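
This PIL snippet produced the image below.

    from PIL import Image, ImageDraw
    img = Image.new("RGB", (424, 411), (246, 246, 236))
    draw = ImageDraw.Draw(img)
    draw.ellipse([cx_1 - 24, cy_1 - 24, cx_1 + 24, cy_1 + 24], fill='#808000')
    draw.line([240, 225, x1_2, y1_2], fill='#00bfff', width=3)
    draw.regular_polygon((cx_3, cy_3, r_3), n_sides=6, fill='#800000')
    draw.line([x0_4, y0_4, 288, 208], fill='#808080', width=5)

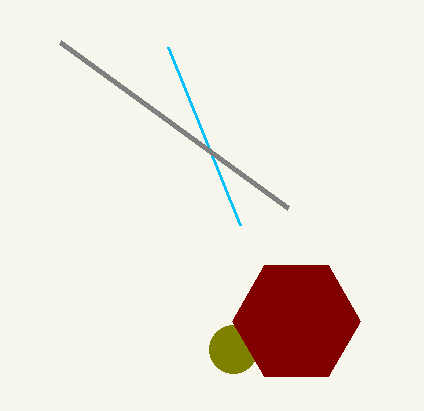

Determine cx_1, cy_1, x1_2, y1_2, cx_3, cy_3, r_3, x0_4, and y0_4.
cx_1 = 233
cy_1 = 349
x1_2 = 168
y1_2 = 47
cx_3 = 296
cy_3 = 321
r_3 = 64
x0_4 = 60
y0_4 = 42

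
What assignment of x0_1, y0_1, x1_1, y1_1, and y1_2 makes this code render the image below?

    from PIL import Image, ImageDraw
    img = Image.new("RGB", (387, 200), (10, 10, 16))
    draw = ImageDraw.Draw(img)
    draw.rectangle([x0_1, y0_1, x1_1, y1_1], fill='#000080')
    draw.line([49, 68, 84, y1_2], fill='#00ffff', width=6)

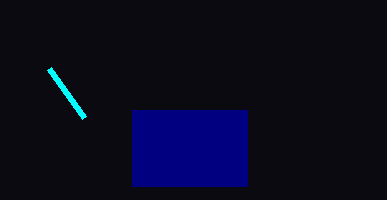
x0_1 = 132; y0_1 = 110; x1_1 = 247; y1_1 = 186; y1_2 = 117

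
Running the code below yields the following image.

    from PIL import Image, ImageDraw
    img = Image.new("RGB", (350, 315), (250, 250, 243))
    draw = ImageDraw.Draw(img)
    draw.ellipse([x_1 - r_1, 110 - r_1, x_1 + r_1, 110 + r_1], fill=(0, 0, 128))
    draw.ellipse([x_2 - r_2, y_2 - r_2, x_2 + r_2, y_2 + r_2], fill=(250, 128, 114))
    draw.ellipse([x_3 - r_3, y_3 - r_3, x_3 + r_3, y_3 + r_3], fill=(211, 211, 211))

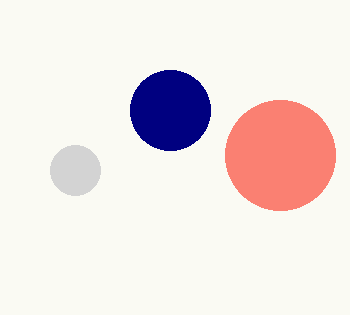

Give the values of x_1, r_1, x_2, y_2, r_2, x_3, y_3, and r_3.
x_1 = 170
r_1 = 40
x_2 = 280
y_2 = 155
r_2 = 55
x_3 = 75
y_3 = 170
r_3 = 25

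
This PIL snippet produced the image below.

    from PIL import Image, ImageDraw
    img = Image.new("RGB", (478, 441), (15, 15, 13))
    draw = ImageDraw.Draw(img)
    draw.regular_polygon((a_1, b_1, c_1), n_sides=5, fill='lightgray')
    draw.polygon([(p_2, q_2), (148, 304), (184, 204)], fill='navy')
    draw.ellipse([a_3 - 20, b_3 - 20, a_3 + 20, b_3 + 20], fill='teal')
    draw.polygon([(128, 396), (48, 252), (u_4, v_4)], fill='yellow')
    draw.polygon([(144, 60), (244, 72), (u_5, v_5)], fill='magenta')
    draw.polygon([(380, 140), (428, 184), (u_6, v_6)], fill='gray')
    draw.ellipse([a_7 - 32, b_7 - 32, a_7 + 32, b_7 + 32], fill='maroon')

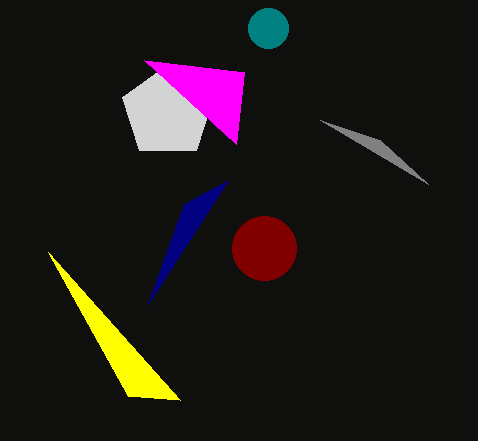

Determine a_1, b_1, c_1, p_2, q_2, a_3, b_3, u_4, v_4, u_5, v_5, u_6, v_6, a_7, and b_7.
a_1 = 168, b_1 = 112, c_1 = 48, p_2 = 228, q_2 = 180, a_3 = 268, b_3 = 28, u_4 = 180, v_4 = 400, u_5 = 236, v_5 = 144, u_6 = 320, v_6 = 120, a_7 = 264, b_7 = 248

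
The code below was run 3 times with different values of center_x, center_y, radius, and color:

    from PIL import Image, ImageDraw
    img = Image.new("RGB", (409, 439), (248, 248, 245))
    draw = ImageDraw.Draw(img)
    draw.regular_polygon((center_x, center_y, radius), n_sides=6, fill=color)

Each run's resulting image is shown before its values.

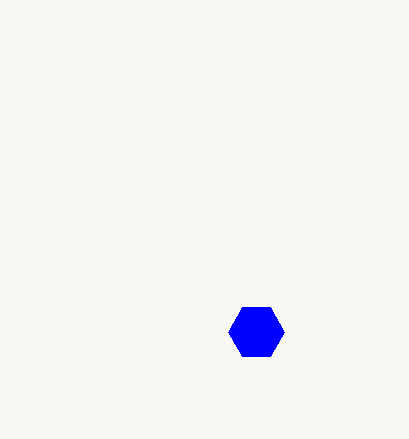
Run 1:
center_x = 256; center_y = 332; radius = 28; color = 'blue'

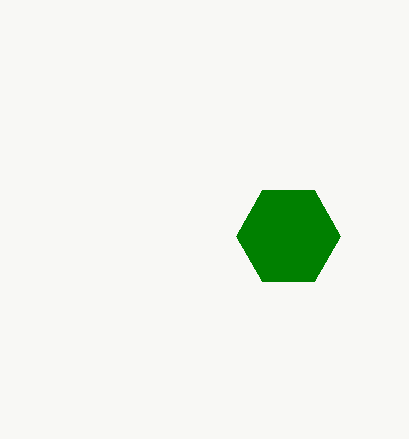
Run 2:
center_x = 288
center_y = 236
radius = 52
color = 'green'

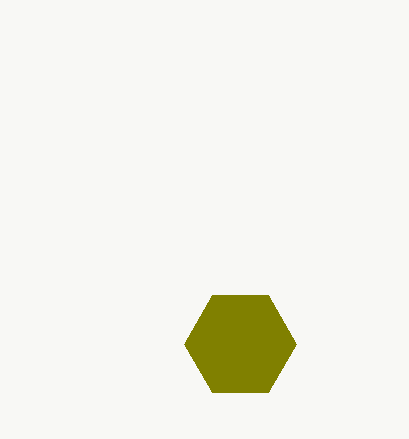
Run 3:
center_x = 240; center_y = 344; radius = 56; color = 'olive'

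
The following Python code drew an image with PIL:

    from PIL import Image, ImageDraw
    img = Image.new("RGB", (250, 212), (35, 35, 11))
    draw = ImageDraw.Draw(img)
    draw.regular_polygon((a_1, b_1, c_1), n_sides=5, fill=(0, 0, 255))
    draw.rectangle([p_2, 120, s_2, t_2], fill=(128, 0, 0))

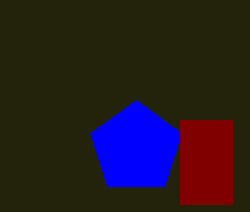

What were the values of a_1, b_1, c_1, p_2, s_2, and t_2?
a_1 = 136, b_1 = 148, c_1 = 48, p_2 = 180, s_2 = 232, t_2 = 204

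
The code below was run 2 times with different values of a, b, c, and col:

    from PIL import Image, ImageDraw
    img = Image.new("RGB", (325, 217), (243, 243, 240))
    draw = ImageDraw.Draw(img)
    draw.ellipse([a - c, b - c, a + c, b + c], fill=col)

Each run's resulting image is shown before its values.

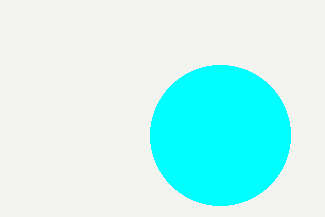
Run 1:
a = 220
b = 135
c = 70
col = 'cyan'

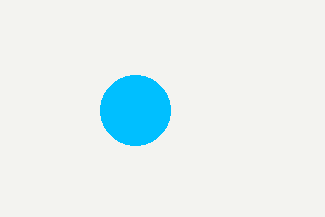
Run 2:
a = 135; b = 110; c = 35; col = 'deepskyblue'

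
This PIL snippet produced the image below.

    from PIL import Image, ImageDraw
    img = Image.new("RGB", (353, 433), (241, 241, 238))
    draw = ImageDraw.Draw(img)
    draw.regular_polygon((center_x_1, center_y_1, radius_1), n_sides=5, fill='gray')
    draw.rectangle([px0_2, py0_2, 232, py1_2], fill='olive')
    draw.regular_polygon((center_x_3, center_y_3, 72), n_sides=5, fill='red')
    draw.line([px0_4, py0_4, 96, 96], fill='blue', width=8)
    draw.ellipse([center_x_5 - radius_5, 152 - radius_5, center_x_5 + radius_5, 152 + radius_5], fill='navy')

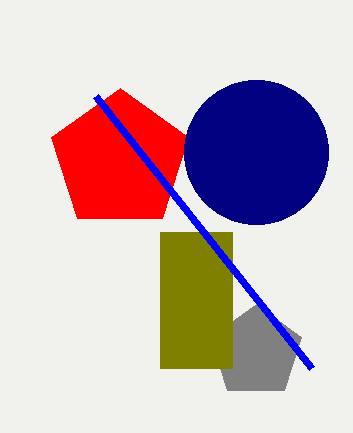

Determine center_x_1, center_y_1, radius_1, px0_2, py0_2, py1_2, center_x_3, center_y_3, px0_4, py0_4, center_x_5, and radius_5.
center_x_1 = 256; center_y_1 = 352; radius_1 = 48; px0_2 = 160; py0_2 = 232; py1_2 = 368; center_x_3 = 120; center_y_3 = 160; px0_4 = 312; py0_4 = 368; center_x_5 = 256; radius_5 = 72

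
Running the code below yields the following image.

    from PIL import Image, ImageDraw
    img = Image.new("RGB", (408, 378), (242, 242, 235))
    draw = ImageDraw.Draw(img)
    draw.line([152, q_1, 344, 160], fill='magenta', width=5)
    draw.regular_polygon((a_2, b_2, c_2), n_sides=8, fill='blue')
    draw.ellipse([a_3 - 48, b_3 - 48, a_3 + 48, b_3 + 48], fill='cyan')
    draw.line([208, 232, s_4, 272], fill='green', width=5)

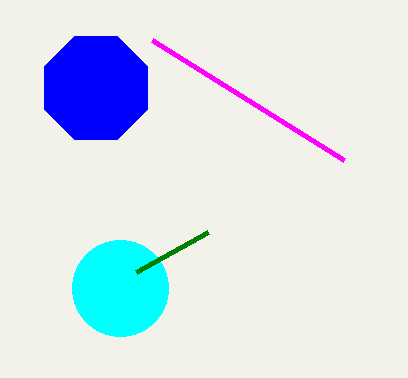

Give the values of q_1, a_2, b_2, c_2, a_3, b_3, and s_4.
q_1 = 40; a_2 = 96; b_2 = 88; c_2 = 56; a_3 = 120; b_3 = 288; s_4 = 136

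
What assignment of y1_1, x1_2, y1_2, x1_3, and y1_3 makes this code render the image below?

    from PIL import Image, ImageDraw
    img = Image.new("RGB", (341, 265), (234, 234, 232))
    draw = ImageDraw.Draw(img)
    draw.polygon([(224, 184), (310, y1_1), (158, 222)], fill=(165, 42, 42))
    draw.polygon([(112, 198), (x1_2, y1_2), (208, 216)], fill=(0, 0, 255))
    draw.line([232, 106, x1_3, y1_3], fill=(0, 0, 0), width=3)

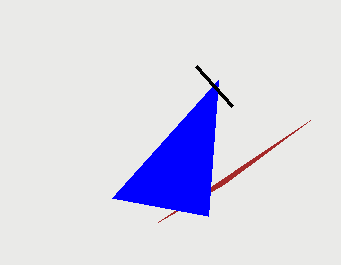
y1_1 = 120, x1_2 = 218, y1_2 = 80, x1_3 = 196, y1_3 = 66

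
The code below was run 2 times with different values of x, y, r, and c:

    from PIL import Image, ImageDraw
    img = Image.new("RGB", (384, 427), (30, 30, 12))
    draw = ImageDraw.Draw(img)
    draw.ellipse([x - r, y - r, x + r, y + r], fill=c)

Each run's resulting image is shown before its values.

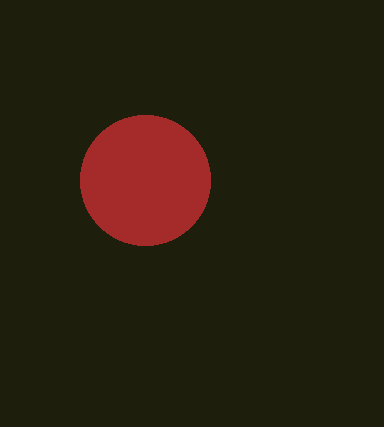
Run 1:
x = 145; y = 180; r = 65; c = 'brown'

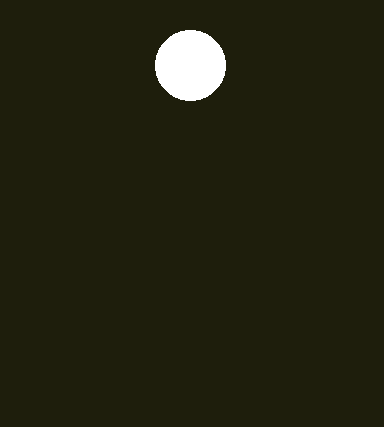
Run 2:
x = 190, y = 65, r = 35, c = 'white'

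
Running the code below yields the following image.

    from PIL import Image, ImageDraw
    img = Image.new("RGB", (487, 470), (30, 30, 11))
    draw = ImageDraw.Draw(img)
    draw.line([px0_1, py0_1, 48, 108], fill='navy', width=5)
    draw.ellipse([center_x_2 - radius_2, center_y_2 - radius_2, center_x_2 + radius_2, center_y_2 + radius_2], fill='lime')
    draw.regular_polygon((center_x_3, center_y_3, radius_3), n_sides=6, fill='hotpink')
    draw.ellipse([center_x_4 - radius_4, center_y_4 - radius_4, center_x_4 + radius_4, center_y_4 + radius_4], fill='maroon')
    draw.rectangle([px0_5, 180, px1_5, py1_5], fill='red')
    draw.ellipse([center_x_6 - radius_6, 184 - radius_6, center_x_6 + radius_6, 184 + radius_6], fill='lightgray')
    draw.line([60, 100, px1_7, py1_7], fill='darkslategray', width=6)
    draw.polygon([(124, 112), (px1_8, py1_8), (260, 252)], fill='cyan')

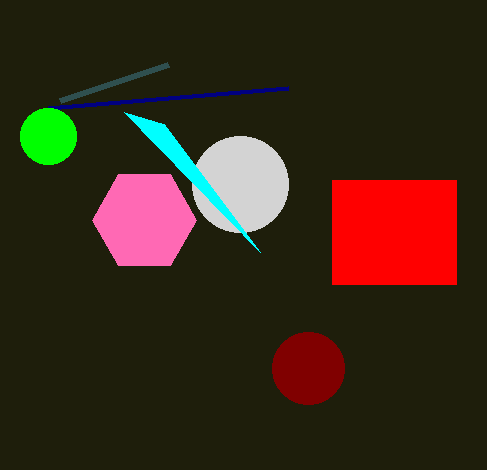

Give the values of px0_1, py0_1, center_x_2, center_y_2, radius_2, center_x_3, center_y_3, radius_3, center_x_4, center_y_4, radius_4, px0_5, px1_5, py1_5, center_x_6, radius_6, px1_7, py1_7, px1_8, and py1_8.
px0_1 = 288; py0_1 = 88; center_x_2 = 48; center_y_2 = 136; radius_2 = 28; center_x_3 = 144; center_y_3 = 220; radius_3 = 52; center_x_4 = 308; center_y_4 = 368; radius_4 = 36; px0_5 = 332; px1_5 = 456; py1_5 = 284; center_x_6 = 240; radius_6 = 48; px1_7 = 168; py1_7 = 64; px1_8 = 164; py1_8 = 124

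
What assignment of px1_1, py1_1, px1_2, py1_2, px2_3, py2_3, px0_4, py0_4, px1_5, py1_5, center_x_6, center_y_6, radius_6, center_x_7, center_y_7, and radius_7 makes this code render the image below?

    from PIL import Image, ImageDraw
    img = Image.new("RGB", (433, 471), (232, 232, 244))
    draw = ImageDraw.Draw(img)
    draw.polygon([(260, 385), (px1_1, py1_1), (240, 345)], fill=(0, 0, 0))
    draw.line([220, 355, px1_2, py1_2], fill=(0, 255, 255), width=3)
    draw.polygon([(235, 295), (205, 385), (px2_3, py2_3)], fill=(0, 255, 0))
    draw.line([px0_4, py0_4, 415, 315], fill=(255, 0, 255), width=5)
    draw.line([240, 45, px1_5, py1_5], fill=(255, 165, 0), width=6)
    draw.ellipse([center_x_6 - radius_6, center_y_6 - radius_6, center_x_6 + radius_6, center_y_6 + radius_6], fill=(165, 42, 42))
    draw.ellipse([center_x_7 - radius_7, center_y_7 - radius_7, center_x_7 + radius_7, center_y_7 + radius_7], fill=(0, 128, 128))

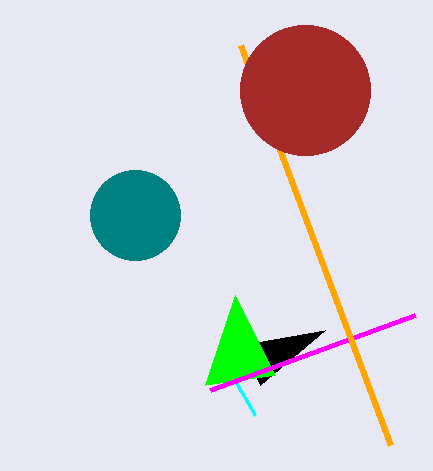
px1_1 = 325, py1_1 = 330, px1_2 = 255, py1_2 = 415, px2_3 = 275, py2_3 = 375, px0_4 = 210, py0_4 = 390, px1_5 = 390, py1_5 = 445, center_x_6 = 305, center_y_6 = 90, radius_6 = 65, center_x_7 = 135, center_y_7 = 215, radius_7 = 45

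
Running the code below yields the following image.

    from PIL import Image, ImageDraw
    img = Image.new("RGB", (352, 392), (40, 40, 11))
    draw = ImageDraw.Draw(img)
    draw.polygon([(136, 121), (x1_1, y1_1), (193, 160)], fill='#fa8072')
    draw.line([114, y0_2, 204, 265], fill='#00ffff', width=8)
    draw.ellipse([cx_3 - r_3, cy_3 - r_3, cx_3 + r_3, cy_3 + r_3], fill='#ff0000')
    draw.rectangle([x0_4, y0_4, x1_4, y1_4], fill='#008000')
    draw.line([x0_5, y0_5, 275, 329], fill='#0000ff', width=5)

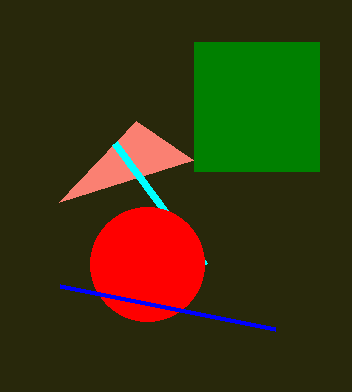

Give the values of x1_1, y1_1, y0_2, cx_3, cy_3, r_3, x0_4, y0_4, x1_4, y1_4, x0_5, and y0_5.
x1_1 = 59, y1_1 = 202, y0_2 = 143, cx_3 = 147, cy_3 = 264, r_3 = 57, x0_4 = 194, y0_4 = 42, x1_4 = 319, y1_4 = 171, x0_5 = 60, y0_5 = 286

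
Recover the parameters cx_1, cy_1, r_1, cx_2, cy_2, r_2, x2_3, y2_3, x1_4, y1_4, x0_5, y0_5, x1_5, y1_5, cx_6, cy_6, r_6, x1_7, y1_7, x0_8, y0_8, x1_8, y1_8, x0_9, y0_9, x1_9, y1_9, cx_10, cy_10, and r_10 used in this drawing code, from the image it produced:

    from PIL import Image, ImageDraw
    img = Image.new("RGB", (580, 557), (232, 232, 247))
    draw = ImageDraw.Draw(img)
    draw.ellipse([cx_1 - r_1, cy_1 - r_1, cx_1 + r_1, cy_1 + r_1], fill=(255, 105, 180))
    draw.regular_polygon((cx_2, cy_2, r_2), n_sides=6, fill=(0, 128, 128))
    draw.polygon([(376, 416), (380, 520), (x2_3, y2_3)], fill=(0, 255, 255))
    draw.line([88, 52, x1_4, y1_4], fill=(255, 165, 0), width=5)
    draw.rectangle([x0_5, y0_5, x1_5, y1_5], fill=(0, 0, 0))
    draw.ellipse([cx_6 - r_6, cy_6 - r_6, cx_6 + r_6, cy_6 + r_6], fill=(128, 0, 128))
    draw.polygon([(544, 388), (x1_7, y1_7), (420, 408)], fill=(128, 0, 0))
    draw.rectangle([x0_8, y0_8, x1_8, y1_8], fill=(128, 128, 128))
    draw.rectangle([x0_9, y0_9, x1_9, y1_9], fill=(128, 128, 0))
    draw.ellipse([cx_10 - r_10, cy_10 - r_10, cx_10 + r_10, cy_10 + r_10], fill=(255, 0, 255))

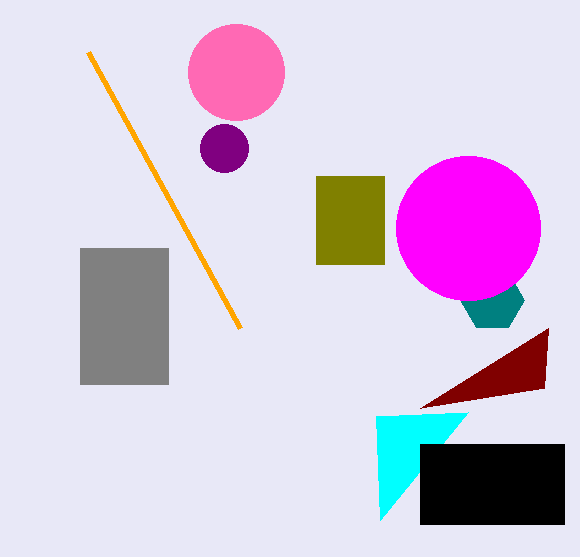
cx_1 = 236, cy_1 = 72, r_1 = 48, cx_2 = 492, cy_2 = 300, r_2 = 32, x2_3 = 468, y2_3 = 412, x1_4 = 240, y1_4 = 328, x0_5 = 420, y0_5 = 444, x1_5 = 564, y1_5 = 524, cx_6 = 224, cy_6 = 148, r_6 = 24, x1_7 = 548, y1_7 = 328, x0_8 = 80, y0_8 = 248, x1_8 = 168, y1_8 = 384, x0_9 = 316, y0_9 = 176, x1_9 = 384, y1_9 = 264, cx_10 = 468, cy_10 = 228, r_10 = 72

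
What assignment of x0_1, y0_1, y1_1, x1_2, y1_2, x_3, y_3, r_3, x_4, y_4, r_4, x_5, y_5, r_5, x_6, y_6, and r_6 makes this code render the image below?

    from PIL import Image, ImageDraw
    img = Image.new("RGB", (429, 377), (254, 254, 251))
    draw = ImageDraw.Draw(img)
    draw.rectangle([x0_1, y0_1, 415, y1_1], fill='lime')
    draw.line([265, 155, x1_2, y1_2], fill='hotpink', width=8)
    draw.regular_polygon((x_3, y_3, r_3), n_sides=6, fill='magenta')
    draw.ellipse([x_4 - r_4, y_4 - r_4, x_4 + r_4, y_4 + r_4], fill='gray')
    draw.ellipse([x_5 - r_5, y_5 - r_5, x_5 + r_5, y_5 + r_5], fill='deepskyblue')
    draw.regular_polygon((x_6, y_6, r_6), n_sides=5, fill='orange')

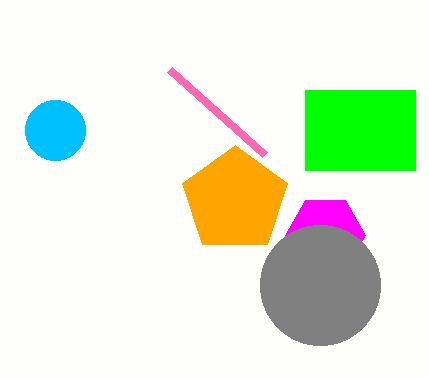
x0_1 = 305
y0_1 = 90
y1_1 = 170
x1_2 = 170
y1_2 = 70
x_3 = 325
y_3 = 235
r_3 = 40
x_4 = 320
y_4 = 285
r_4 = 60
x_5 = 55
y_5 = 130
r_5 = 30
x_6 = 235
y_6 = 200
r_6 = 55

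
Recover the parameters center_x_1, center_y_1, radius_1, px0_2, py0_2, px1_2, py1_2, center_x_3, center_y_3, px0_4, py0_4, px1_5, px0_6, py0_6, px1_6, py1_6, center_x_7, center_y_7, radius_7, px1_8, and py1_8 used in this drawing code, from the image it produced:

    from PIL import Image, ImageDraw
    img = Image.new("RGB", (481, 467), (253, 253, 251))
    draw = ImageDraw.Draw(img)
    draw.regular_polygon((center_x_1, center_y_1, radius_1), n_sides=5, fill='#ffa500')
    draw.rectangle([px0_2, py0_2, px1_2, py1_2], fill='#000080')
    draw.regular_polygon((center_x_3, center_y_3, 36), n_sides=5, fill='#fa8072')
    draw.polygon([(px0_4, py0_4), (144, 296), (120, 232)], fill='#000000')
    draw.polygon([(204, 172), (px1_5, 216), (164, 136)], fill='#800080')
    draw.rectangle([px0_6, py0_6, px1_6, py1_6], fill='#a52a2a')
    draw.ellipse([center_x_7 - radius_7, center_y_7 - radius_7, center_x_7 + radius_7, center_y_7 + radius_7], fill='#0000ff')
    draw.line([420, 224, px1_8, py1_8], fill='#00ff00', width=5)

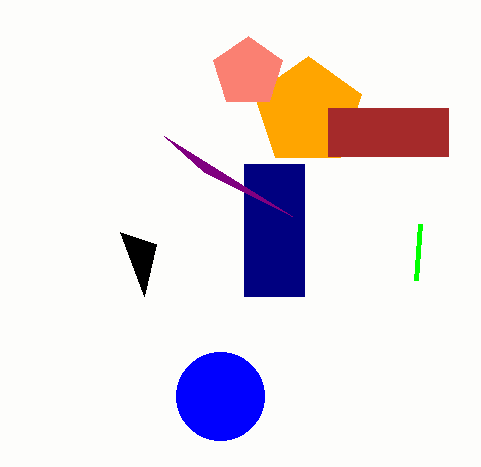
center_x_1 = 308; center_y_1 = 112; radius_1 = 56; px0_2 = 244; py0_2 = 164; px1_2 = 304; py1_2 = 296; center_x_3 = 248; center_y_3 = 72; px0_4 = 156; py0_4 = 244; px1_5 = 292; px0_6 = 328; py0_6 = 108; px1_6 = 448; py1_6 = 156; center_x_7 = 220; center_y_7 = 396; radius_7 = 44; px1_8 = 416; py1_8 = 280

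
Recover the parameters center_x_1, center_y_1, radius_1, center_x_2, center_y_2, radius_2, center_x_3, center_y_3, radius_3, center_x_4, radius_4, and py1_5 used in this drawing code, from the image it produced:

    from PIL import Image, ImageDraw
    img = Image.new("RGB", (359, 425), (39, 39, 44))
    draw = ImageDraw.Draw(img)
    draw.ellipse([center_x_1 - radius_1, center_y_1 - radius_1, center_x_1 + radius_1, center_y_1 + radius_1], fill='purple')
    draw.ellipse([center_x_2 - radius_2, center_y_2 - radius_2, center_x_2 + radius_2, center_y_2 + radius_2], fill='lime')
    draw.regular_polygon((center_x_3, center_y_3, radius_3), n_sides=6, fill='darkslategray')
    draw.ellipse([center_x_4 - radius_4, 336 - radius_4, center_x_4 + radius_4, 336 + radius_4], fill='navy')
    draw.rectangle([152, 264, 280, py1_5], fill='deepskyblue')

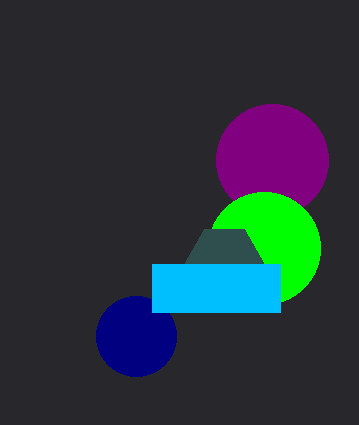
center_x_1 = 272, center_y_1 = 160, radius_1 = 56, center_x_2 = 264, center_y_2 = 248, radius_2 = 56, center_x_3 = 224, center_y_3 = 264, radius_3 = 40, center_x_4 = 136, radius_4 = 40, py1_5 = 312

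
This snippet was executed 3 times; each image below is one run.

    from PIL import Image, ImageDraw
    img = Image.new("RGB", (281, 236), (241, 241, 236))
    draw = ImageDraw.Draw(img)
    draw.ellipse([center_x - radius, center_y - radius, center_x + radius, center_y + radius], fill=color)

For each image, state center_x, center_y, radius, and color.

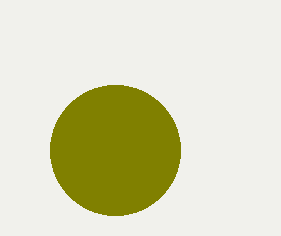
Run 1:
center_x = 115; center_y = 150; radius = 65; color = 'olive'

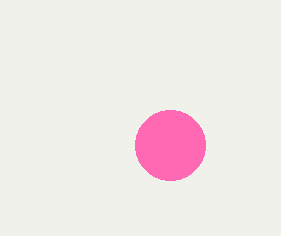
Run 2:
center_x = 170, center_y = 145, radius = 35, color = 'hotpink'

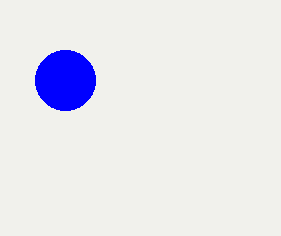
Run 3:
center_x = 65, center_y = 80, radius = 30, color = 'blue'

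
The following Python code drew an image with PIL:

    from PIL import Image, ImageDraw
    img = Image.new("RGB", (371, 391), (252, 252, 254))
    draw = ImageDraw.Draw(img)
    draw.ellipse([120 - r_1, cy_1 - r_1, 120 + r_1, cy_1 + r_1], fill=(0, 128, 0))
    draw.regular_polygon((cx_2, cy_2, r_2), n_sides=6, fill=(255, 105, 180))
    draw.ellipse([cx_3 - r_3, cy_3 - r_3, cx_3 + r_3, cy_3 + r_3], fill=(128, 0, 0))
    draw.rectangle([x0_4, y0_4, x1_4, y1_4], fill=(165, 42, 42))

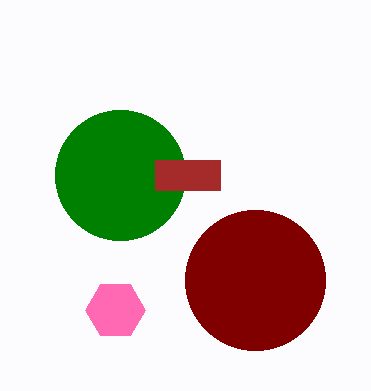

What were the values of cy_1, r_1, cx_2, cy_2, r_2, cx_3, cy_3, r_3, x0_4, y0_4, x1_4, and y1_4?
cy_1 = 175; r_1 = 65; cx_2 = 115; cy_2 = 310; r_2 = 30; cx_3 = 255; cy_3 = 280; r_3 = 70; x0_4 = 155; y0_4 = 160; x1_4 = 220; y1_4 = 190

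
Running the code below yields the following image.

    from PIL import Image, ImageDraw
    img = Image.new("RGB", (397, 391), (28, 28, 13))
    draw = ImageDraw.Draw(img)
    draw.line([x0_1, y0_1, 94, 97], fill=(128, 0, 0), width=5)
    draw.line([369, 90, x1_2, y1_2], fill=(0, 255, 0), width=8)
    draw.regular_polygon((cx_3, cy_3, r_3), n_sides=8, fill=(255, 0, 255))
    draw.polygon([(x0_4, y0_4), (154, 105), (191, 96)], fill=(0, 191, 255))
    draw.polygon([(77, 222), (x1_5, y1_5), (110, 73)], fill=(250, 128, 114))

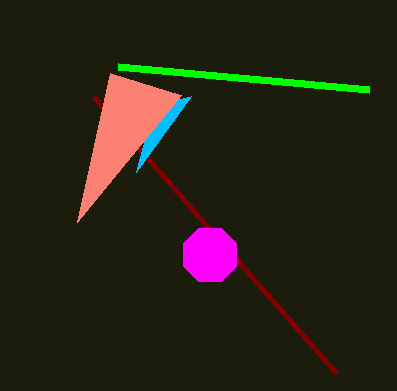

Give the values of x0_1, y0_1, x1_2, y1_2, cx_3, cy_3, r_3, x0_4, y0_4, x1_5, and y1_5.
x0_1 = 336, y0_1 = 373, x1_2 = 118, y1_2 = 67, cx_3 = 210, cy_3 = 255, r_3 = 29, x0_4 = 136, y0_4 = 172, x1_5 = 181, y1_5 = 95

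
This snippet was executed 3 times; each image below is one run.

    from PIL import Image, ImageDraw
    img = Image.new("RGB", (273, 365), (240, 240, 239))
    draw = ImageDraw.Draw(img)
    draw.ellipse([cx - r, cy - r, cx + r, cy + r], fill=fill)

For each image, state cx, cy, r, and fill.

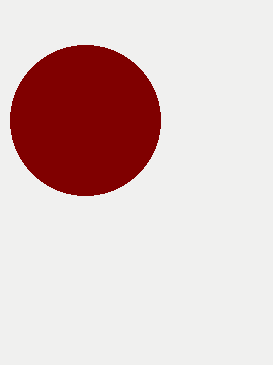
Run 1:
cx = 85; cy = 120; r = 75; fill = 'maroon'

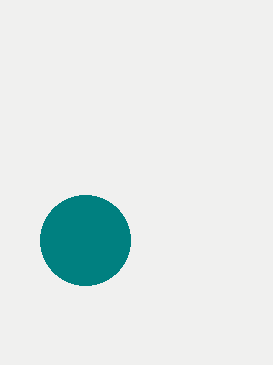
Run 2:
cx = 85, cy = 240, r = 45, fill = 'teal'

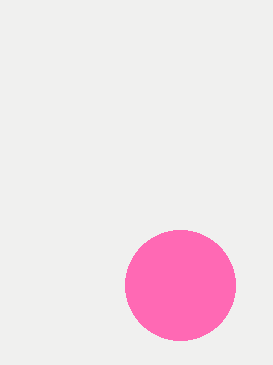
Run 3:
cx = 180; cy = 285; r = 55; fill = 'hotpink'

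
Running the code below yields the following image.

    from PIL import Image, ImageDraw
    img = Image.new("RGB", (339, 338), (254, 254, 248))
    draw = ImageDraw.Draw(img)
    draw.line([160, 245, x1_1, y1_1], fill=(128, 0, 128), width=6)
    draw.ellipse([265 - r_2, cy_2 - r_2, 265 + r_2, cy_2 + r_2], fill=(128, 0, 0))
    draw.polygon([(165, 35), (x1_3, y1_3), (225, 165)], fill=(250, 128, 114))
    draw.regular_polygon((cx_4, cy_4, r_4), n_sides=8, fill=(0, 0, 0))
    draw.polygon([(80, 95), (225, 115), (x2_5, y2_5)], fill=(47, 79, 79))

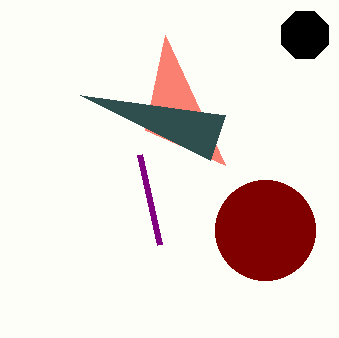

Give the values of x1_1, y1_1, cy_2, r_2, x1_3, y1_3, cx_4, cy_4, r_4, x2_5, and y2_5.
x1_1 = 140, y1_1 = 155, cy_2 = 230, r_2 = 50, x1_3 = 145, y1_3 = 130, cx_4 = 305, cy_4 = 35, r_4 = 25, x2_5 = 210, y2_5 = 160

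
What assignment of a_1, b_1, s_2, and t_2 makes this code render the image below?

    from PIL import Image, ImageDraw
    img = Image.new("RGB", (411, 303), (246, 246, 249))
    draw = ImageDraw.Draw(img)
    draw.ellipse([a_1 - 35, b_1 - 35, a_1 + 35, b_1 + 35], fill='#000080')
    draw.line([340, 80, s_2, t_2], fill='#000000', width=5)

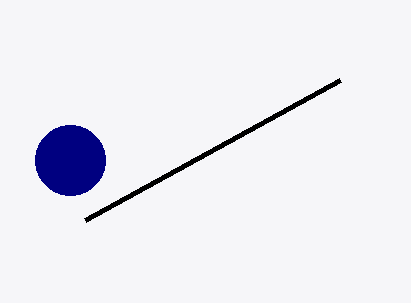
a_1 = 70
b_1 = 160
s_2 = 85
t_2 = 220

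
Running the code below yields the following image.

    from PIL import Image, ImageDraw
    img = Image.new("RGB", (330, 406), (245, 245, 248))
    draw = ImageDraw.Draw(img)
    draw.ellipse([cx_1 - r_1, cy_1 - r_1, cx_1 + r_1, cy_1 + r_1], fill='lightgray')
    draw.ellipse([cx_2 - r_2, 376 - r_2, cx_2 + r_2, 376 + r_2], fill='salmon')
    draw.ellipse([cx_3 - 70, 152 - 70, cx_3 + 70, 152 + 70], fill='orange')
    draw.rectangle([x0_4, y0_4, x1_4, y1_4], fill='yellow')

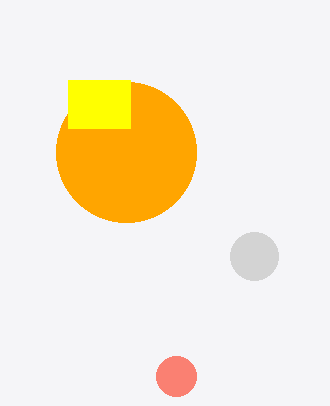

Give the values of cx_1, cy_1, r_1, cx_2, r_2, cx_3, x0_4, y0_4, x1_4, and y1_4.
cx_1 = 254
cy_1 = 256
r_1 = 24
cx_2 = 176
r_2 = 20
cx_3 = 126
x0_4 = 68
y0_4 = 80
x1_4 = 130
y1_4 = 128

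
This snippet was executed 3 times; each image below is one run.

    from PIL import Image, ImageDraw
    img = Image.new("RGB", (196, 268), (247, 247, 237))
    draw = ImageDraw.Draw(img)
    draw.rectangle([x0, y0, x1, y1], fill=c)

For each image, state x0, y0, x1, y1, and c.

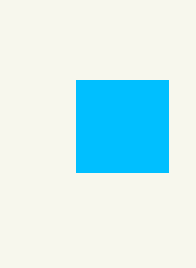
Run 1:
x0 = 76, y0 = 80, x1 = 168, y1 = 172, c = 'deepskyblue'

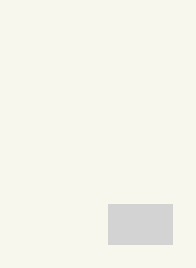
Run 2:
x0 = 108, y0 = 204, x1 = 172, y1 = 244, c = 'lightgray'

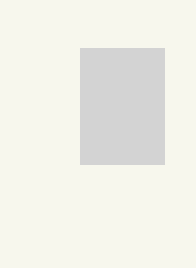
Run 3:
x0 = 80
y0 = 48
x1 = 164
y1 = 164
c = 'lightgray'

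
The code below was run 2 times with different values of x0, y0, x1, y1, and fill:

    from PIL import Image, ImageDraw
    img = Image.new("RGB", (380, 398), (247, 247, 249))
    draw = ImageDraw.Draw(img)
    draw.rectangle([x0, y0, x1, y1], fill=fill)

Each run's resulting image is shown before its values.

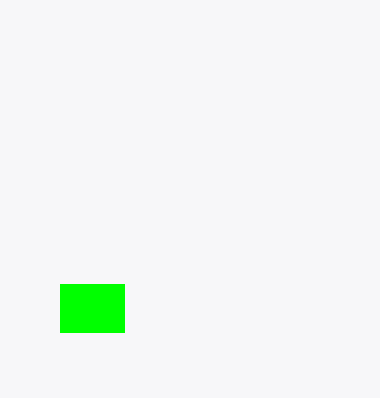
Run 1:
x0 = 60
y0 = 284
x1 = 124
y1 = 332
fill = 'lime'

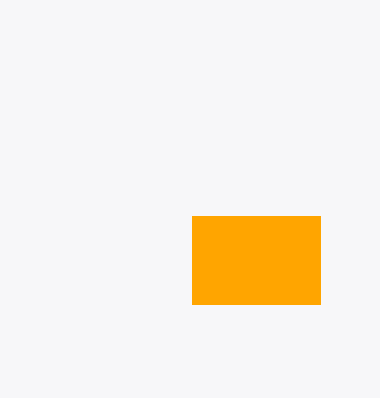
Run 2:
x0 = 192; y0 = 216; x1 = 320; y1 = 304; fill = 'orange'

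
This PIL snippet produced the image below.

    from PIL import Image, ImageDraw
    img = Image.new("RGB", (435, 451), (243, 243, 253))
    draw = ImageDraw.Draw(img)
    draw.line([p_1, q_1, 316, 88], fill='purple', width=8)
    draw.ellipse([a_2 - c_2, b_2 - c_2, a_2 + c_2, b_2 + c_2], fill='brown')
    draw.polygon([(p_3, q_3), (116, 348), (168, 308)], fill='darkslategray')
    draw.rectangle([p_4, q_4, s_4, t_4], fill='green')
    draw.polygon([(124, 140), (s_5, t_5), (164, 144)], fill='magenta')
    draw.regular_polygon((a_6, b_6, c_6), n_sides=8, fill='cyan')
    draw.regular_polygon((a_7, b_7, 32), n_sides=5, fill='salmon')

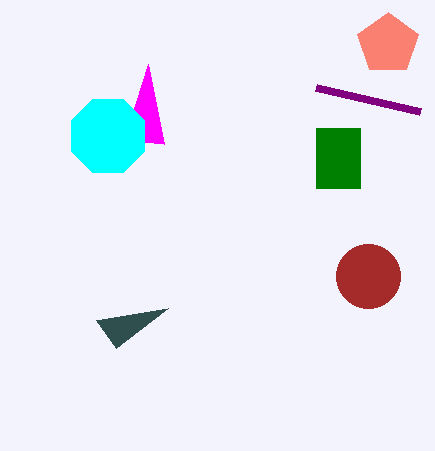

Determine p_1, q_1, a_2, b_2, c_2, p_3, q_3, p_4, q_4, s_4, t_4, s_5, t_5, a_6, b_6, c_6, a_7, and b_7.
p_1 = 420
q_1 = 112
a_2 = 368
b_2 = 276
c_2 = 32
p_3 = 96
q_3 = 320
p_4 = 316
q_4 = 128
s_4 = 360
t_4 = 188
s_5 = 148
t_5 = 64
a_6 = 108
b_6 = 136
c_6 = 40
a_7 = 388
b_7 = 44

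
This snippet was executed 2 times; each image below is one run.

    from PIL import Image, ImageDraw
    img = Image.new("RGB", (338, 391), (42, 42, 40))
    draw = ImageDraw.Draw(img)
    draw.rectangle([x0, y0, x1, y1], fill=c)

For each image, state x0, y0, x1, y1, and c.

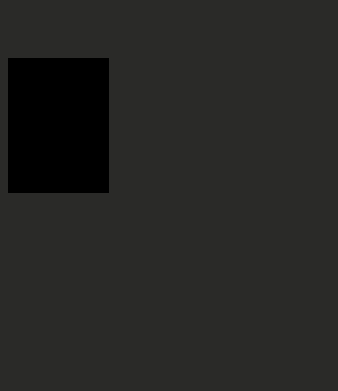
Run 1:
x0 = 8
y0 = 58
x1 = 108
y1 = 192
c = 'black'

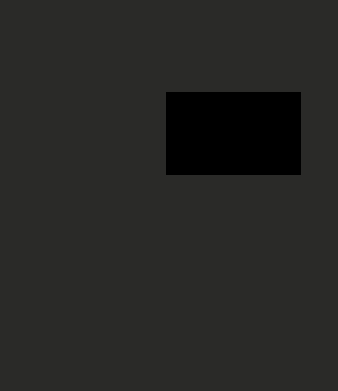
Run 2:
x0 = 166; y0 = 92; x1 = 300; y1 = 174; c = 'black'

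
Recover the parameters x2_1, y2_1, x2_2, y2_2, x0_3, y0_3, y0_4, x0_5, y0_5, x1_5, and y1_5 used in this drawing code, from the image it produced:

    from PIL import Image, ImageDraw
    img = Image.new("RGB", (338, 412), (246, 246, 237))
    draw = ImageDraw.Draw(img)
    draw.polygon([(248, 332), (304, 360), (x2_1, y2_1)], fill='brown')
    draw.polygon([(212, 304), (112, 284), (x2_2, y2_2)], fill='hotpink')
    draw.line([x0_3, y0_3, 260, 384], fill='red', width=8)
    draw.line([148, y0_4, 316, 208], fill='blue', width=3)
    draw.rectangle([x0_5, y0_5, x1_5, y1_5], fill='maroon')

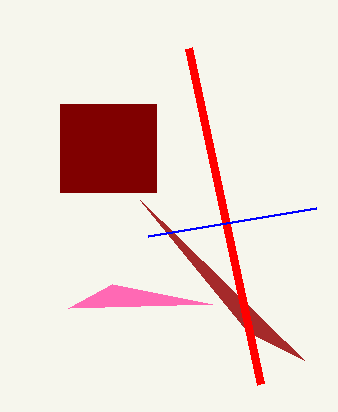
x2_1 = 140, y2_1 = 200, x2_2 = 68, y2_2 = 308, x0_3 = 188, y0_3 = 48, y0_4 = 236, x0_5 = 60, y0_5 = 104, x1_5 = 156, y1_5 = 192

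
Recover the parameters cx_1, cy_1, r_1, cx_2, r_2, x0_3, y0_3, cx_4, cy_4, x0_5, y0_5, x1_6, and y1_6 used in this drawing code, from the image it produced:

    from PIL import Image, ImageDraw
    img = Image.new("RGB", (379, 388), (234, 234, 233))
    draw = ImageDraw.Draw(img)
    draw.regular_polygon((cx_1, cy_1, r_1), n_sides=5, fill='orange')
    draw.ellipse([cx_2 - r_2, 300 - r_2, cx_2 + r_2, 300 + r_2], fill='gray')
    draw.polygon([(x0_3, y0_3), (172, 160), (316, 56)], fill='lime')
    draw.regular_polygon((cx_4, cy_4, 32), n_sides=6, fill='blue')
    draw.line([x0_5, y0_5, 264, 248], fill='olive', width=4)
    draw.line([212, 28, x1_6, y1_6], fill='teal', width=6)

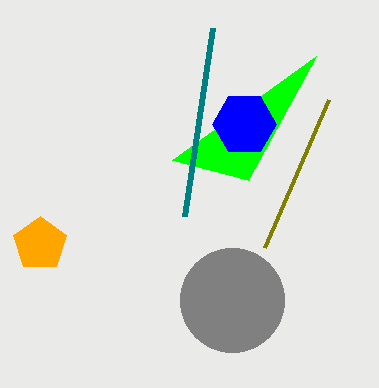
cx_1 = 40, cy_1 = 244, r_1 = 28, cx_2 = 232, r_2 = 52, x0_3 = 248, y0_3 = 180, cx_4 = 244, cy_4 = 124, x0_5 = 328, y0_5 = 100, x1_6 = 184, y1_6 = 216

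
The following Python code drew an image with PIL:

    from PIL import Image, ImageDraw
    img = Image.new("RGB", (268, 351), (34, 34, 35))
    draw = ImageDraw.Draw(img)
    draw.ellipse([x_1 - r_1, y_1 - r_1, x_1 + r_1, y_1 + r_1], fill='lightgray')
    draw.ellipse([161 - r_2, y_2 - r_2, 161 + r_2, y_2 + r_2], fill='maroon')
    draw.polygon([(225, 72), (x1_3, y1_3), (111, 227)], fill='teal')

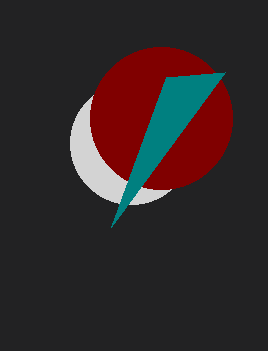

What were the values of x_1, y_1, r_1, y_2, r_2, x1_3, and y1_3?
x_1 = 131
y_1 = 143
r_1 = 61
y_2 = 118
r_2 = 71
x1_3 = 166
y1_3 = 77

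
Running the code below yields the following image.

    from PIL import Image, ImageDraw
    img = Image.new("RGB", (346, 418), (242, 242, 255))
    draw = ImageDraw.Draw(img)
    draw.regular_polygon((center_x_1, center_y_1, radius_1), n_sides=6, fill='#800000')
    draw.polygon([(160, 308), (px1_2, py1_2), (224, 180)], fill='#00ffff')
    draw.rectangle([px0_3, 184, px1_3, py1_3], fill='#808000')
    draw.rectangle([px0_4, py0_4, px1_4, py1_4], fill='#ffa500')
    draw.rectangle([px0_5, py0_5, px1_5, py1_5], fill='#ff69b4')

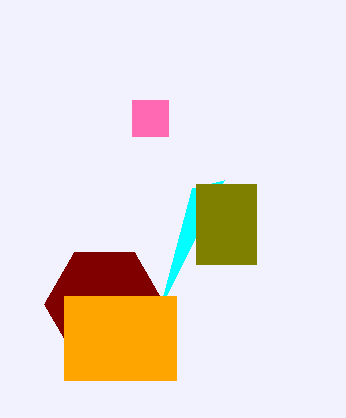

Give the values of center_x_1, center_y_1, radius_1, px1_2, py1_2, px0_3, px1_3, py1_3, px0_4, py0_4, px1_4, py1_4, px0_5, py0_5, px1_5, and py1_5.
center_x_1 = 104, center_y_1 = 304, radius_1 = 60, px1_2 = 192, py1_2 = 188, px0_3 = 196, px1_3 = 256, py1_3 = 264, px0_4 = 64, py0_4 = 296, px1_4 = 176, py1_4 = 380, px0_5 = 132, py0_5 = 100, px1_5 = 168, py1_5 = 136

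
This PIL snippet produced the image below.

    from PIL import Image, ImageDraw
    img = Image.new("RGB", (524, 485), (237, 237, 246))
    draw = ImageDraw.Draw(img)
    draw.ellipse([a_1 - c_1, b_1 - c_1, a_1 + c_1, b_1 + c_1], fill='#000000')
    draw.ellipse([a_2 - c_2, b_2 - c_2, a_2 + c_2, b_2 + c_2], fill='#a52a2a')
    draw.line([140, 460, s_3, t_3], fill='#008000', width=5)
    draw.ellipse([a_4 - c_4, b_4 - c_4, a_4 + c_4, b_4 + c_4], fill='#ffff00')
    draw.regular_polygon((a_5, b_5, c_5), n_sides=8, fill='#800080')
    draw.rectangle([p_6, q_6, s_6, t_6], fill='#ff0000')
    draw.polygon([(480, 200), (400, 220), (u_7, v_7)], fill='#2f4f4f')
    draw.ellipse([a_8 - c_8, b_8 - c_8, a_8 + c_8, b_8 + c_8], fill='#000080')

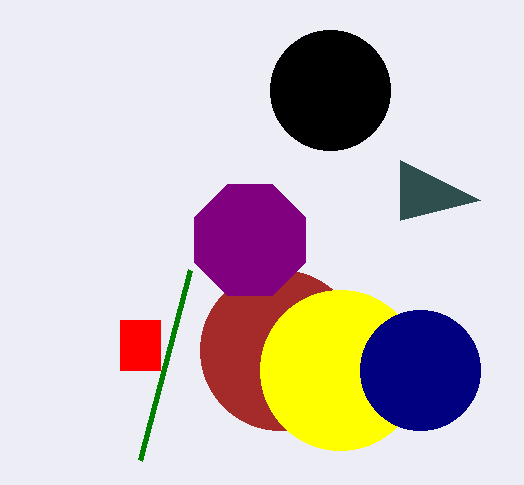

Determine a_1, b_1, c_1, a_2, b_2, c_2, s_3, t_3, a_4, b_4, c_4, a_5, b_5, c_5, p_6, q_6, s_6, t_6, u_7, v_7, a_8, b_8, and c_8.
a_1 = 330, b_1 = 90, c_1 = 60, a_2 = 280, b_2 = 350, c_2 = 80, s_3 = 190, t_3 = 270, a_4 = 340, b_4 = 370, c_4 = 80, a_5 = 250, b_5 = 240, c_5 = 60, p_6 = 120, q_6 = 320, s_6 = 160, t_6 = 370, u_7 = 400, v_7 = 160, a_8 = 420, b_8 = 370, c_8 = 60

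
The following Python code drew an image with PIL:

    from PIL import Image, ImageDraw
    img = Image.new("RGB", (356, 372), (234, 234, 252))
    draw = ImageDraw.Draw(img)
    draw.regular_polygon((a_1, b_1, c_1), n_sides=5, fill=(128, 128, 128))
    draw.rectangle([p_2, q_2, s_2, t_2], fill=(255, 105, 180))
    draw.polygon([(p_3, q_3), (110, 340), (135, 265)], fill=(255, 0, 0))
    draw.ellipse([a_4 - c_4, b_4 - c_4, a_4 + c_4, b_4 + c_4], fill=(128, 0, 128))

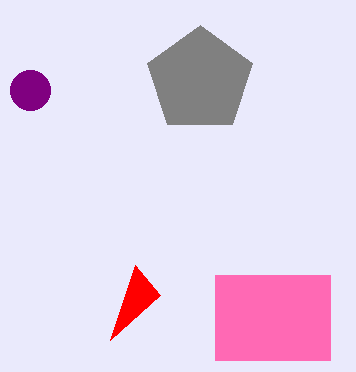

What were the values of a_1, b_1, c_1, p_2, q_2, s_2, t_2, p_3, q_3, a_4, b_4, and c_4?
a_1 = 200, b_1 = 80, c_1 = 55, p_2 = 215, q_2 = 275, s_2 = 330, t_2 = 360, p_3 = 160, q_3 = 295, a_4 = 30, b_4 = 90, c_4 = 20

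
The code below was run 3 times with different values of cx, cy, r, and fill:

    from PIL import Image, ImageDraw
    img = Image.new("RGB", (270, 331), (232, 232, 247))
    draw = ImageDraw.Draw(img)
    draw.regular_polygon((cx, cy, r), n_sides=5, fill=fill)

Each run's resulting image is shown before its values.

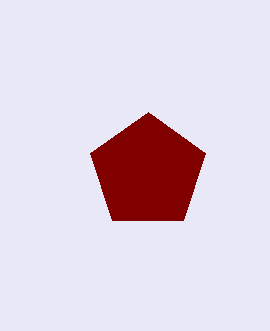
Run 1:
cx = 148
cy = 172
r = 60
fill = 'maroon'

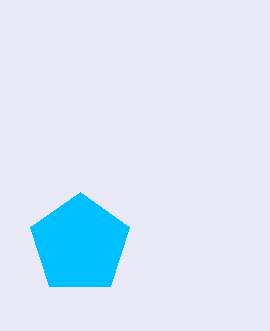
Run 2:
cx = 80, cy = 244, r = 52, fill = 'deepskyblue'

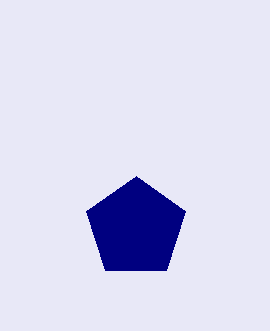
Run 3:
cx = 136
cy = 228
r = 52
fill = 'navy'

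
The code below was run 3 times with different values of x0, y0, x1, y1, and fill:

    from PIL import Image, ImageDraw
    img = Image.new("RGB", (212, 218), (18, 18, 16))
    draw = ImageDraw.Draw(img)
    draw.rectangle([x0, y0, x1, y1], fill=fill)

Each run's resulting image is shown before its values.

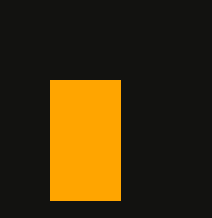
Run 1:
x0 = 50; y0 = 80; x1 = 120; y1 = 200; fill = 'orange'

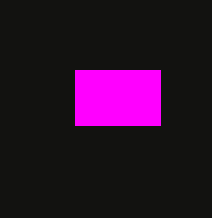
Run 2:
x0 = 75; y0 = 70; x1 = 160; y1 = 125; fill = 'magenta'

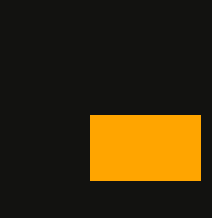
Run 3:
x0 = 90, y0 = 115, x1 = 200, y1 = 180, fill = 'orange'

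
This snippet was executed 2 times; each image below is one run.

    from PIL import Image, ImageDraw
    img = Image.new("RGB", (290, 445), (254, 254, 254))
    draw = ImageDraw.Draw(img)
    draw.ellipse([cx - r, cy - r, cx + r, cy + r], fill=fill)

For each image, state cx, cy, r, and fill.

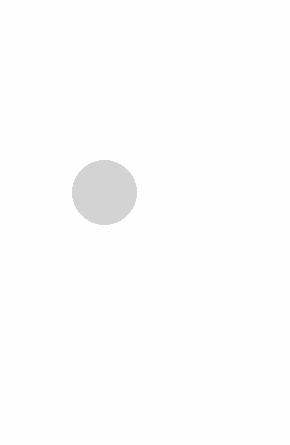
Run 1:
cx = 104, cy = 192, r = 32, fill = 'lightgray'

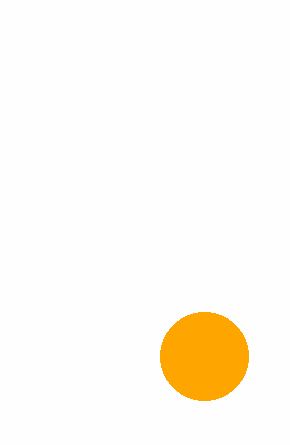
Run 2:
cx = 204
cy = 356
r = 44
fill = 'orange'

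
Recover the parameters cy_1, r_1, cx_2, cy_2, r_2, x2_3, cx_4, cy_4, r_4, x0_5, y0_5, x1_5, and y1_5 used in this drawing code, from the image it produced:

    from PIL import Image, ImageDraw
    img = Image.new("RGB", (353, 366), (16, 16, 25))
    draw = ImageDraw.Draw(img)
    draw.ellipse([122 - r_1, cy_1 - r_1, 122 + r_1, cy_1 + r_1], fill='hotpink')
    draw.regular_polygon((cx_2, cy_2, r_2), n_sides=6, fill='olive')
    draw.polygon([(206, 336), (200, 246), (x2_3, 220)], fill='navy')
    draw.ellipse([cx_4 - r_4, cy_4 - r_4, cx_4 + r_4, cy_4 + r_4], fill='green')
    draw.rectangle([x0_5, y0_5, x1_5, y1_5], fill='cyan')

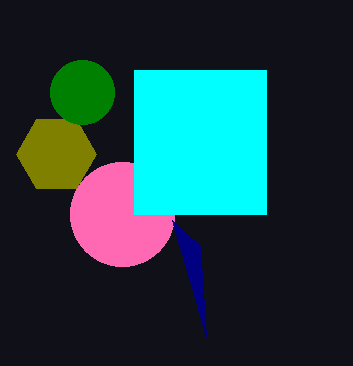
cy_1 = 214
r_1 = 52
cx_2 = 56
cy_2 = 154
r_2 = 40
x2_3 = 172
cx_4 = 82
cy_4 = 92
r_4 = 32
x0_5 = 134
y0_5 = 70
x1_5 = 266
y1_5 = 214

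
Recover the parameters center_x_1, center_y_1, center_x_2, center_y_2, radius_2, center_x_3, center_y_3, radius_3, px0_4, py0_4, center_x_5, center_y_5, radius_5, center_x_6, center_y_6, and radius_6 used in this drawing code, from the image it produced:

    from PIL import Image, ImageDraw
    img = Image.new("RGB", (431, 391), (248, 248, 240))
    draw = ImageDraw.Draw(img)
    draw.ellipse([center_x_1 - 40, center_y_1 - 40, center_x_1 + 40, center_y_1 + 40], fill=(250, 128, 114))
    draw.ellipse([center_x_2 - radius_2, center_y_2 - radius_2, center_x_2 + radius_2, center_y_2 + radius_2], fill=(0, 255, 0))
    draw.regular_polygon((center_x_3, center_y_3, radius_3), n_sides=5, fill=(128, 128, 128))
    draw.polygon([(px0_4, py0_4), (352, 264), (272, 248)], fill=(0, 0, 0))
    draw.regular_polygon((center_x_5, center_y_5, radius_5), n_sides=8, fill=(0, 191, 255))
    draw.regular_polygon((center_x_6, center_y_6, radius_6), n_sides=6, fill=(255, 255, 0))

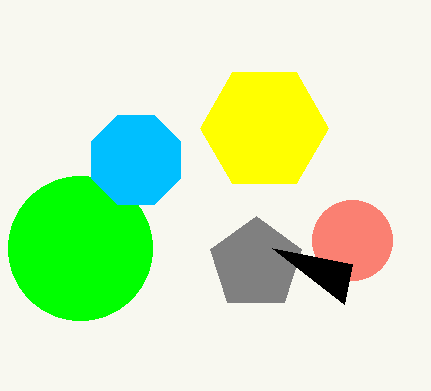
center_x_1 = 352
center_y_1 = 240
center_x_2 = 80
center_y_2 = 248
radius_2 = 72
center_x_3 = 256
center_y_3 = 264
radius_3 = 48
px0_4 = 344
py0_4 = 304
center_x_5 = 136
center_y_5 = 160
radius_5 = 48
center_x_6 = 264
center_y_6 = 128
radius_6 = 64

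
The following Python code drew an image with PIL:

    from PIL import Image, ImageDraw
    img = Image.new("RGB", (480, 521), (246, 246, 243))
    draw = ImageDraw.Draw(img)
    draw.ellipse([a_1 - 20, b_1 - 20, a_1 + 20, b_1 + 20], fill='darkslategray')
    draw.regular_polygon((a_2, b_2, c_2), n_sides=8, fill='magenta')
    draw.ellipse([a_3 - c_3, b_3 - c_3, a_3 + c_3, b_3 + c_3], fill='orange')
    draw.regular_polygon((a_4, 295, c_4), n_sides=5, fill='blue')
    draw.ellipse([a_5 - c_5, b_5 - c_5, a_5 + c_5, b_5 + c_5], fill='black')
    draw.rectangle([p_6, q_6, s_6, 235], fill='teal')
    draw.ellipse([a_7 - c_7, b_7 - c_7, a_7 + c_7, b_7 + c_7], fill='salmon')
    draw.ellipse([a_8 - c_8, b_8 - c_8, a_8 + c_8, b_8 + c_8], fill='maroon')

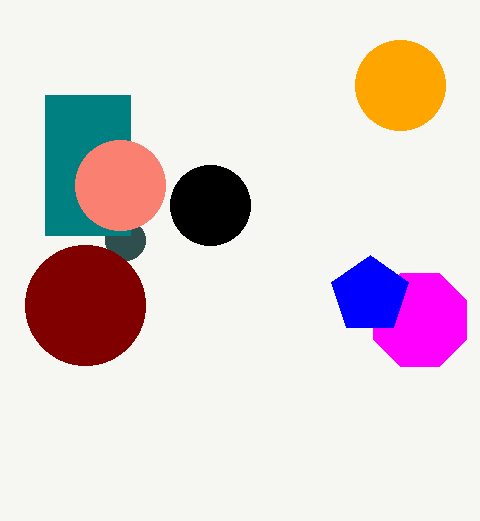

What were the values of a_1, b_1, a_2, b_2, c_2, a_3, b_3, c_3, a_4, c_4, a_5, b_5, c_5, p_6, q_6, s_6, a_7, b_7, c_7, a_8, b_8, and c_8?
a_1 = 125; b_1 = 240; a_2 = 420; b_2 = 320; c_2 = 50; a_3 = 400; b_3 = 85; c_3 = 45; a_4 = 370; c_4 = 40; a_5 = 210; b_5 = 205; c_5 = 40; p_6 = 45; q_6 = 95; s_6 = 130; a_7 = 120; b_7 = 185; c_7 = 45; a_8 = 85; b_8 = 305; c_8 = 60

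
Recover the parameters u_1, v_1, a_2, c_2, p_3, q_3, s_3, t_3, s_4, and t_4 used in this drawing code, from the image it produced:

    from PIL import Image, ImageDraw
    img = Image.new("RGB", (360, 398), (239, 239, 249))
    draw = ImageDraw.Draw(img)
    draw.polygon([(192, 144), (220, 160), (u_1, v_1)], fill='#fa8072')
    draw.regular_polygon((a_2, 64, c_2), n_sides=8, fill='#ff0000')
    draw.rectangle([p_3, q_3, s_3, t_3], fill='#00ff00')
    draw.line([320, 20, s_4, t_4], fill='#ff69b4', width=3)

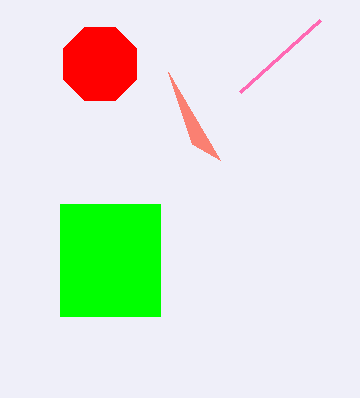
u_1 = 168
v_1 = 72
a_2 = 100
c_2 = 40
p_3 = 60
q_3 = 204
s_3 = 160
t_3 = 316
s_4 = 240
t_4 = 92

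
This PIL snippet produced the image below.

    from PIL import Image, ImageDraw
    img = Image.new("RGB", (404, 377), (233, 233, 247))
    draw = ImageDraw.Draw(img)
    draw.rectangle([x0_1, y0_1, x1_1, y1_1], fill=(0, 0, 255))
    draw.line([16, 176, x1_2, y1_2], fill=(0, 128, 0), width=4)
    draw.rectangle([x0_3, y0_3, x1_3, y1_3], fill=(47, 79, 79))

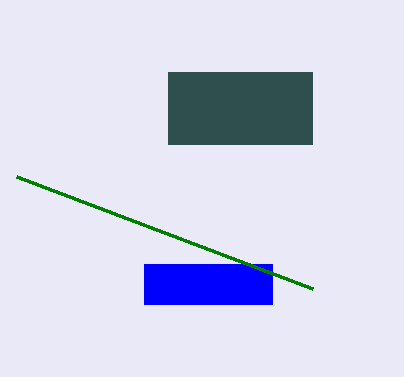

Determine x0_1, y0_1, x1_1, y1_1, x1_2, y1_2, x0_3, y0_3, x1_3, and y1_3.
x0_1 = 144
y0_1 = 264
x1_1 = 272
y1_1 = 304
x1_2 = 312
y1_2 = 288
x0_3 = 168
y0_3 = 72
x1_3 = 312
y1_3 = 144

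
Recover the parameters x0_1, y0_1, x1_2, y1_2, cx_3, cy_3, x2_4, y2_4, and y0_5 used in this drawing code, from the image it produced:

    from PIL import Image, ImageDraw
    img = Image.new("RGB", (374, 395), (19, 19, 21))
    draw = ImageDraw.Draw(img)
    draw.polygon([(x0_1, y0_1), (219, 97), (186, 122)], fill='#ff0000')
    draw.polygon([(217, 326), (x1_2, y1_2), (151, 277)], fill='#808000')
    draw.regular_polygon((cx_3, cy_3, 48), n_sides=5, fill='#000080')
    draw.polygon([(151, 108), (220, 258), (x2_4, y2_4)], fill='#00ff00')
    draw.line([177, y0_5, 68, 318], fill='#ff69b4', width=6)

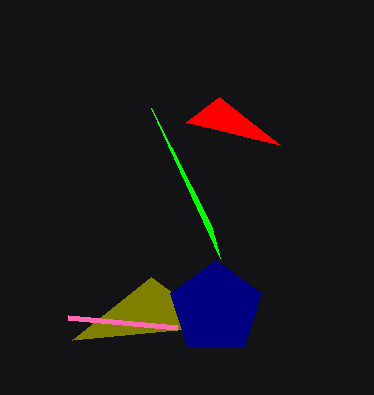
x0_1 = 280, y0_1 = 145, x1_2 = 72, y1_2 = 340, cx_3 = 216, cy_3 = 308, x2_4 = 211, y2_4 = 225, y0_5 = 328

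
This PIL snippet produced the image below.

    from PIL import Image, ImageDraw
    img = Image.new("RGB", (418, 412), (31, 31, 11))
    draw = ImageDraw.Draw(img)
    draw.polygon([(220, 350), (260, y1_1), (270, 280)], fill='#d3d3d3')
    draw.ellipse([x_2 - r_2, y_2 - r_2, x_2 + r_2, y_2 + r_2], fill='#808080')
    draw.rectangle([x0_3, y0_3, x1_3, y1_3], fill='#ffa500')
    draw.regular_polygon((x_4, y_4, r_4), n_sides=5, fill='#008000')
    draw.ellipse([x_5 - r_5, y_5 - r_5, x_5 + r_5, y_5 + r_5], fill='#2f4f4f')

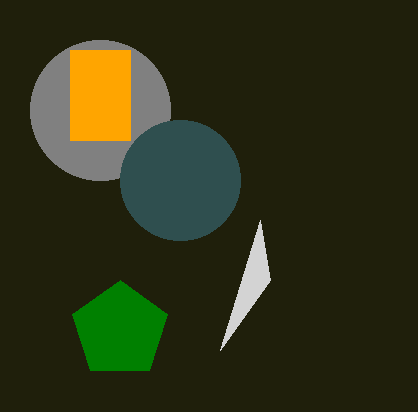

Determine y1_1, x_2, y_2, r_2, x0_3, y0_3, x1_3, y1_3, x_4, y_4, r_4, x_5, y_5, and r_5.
y1_1 = 220; x_2 = 100; y_2 = 110; r_2 = 70; x0_3 = 70; y0_3 = 50; x1_3 = 130; y1_3 = 140; x_4 = 120; y_4 = 330; r_4 = 50; x_5 = 180; y_5 = 180; r_5 = 60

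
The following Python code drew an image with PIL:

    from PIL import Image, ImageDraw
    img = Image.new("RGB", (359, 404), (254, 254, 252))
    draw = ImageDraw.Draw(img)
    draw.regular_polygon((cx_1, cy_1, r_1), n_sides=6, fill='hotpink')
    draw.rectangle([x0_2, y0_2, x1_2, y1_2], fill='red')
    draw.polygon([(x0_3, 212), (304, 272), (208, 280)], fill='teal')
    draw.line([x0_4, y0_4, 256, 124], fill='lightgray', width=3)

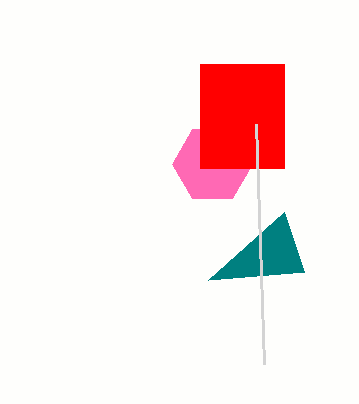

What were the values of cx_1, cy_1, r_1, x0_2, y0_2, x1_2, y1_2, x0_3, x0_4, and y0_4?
cx_1 = 212
cy_1 = 164
r_1 = 40
x0_2 = 200
y0_2 = 64
x1_2 = 284
y1_2 = 168
x0_3 = 284
x0_4 = 264
y0_4 = 364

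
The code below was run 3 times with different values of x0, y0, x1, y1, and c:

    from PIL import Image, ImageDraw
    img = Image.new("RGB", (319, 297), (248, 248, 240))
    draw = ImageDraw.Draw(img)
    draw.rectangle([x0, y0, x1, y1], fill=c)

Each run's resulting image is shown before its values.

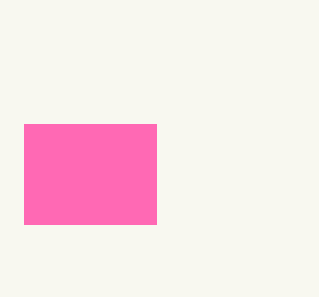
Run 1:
x0 = 24
y0 = 124
x1 = 156
y1 = 224
c = 'hotpink'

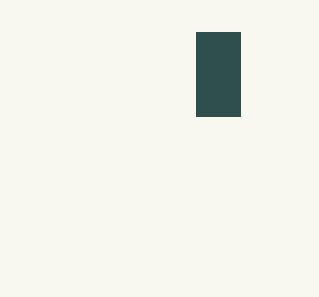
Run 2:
x0 = 196
y0 = 32
x1 = 240
y1 = 116
c = 'darkslategray'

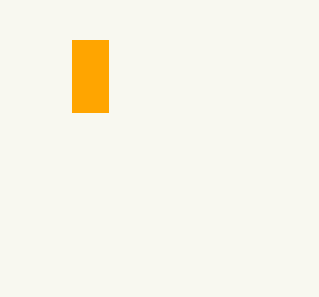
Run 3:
x0 = 72, y0 = 40, x1 = 108, y1 = 112, c = 'orange'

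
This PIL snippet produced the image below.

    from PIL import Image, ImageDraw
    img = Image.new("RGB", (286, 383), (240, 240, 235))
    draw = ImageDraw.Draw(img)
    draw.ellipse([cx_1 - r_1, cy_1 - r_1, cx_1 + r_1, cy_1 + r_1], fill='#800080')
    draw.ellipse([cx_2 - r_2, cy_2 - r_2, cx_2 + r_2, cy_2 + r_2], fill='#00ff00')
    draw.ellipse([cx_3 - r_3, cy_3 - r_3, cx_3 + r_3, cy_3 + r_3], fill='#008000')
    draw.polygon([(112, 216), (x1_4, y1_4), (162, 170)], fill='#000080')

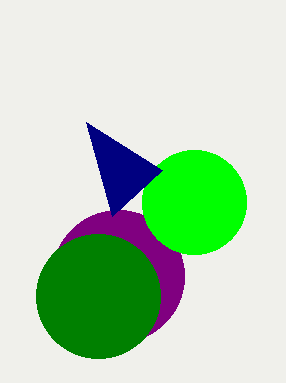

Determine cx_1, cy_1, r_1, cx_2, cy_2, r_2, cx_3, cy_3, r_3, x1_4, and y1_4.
cx_1 = 118, cy_1 = 276, r_1 = 66, cx_2 = 194, cy_2 = 202, r_2 = 52, cx_3 = 98, cy_3 = 296, r_3 = 62, x1_4 = 86, y1_4 = 122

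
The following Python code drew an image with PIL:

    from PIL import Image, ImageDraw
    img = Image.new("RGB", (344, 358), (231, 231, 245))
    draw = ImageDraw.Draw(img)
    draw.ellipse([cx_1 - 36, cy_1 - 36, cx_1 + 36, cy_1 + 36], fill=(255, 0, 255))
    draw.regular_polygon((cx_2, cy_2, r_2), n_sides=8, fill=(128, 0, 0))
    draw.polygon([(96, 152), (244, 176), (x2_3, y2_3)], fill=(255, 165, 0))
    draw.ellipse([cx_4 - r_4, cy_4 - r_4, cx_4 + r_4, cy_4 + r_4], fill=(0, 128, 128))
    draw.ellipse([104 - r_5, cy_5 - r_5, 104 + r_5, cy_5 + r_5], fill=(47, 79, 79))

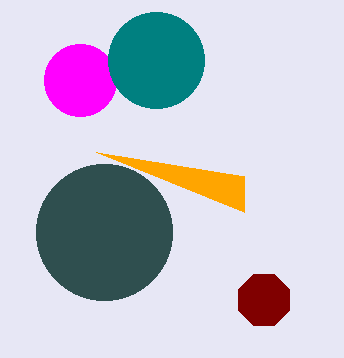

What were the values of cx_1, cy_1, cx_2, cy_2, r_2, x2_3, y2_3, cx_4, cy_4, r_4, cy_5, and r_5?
cx_1 = 80; cy_1 = 80; cx_2 = 264; cy_2 = 300; r_2 = 28; x2_3 = 244; y2_3 = 212; cx_4 = 156; cy_4 = 60; r_4 = 48; cy_5 = 232; r_5 = 68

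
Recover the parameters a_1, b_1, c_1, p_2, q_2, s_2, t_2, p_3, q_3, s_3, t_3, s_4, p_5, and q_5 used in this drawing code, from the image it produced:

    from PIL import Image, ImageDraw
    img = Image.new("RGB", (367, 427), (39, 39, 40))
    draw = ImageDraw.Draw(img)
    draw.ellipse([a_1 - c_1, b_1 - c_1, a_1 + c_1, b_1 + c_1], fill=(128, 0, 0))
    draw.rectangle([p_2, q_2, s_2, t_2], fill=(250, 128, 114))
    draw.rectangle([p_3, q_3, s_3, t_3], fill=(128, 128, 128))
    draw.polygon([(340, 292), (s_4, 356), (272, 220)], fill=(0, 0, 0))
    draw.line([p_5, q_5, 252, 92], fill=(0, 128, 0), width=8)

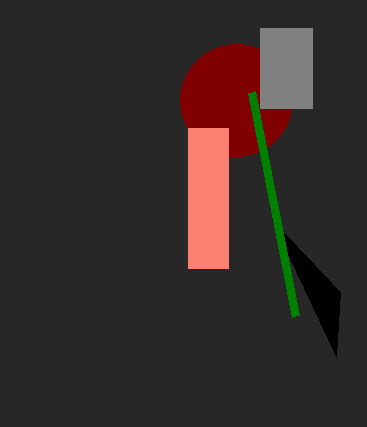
a_1 = 236
b_1 = 100
c_1 = 56
p_2 = 188
q_2 = 128
s_2 = 228
t_2 = 268
p_3 = 260
q_3 = 28
s_3 = 312
t_3 = 108
s_4 = 336
p_5 = 296
q_5 = 316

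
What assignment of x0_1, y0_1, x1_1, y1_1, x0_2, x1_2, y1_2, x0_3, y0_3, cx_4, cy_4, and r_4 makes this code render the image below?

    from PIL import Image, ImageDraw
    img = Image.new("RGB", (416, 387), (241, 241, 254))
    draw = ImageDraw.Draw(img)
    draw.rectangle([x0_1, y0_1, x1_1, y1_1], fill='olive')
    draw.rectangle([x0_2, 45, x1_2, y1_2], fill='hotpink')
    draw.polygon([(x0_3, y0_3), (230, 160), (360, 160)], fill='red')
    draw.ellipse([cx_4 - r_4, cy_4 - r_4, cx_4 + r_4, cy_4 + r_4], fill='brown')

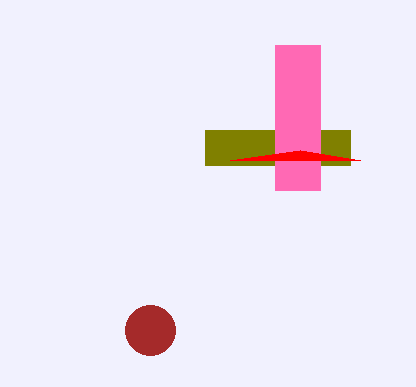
x0_1 = 205, y0_1 = 130, x1_1 = 350, y1_1 = 165, x0_2 = 275, x1_2 = 320, y1_2 = 190, x0_3 = 300, y0_3 = 150, cx_4 = 150, cy_4 = 330, r_4 = 25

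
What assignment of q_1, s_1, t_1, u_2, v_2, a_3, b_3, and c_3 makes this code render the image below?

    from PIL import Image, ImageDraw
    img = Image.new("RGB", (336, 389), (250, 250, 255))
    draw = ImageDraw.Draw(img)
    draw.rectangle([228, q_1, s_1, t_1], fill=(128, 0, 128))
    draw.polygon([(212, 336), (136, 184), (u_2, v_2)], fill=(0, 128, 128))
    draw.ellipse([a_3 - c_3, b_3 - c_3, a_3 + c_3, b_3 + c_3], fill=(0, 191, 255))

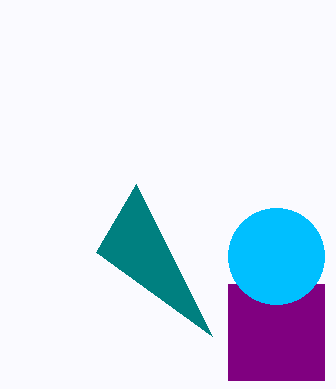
q_1 = 284, s_1 = 324, t_1 = 380, u_2 = 96, v_2 = 252, a_3 = 276, b_3 = 256, c_3 = 48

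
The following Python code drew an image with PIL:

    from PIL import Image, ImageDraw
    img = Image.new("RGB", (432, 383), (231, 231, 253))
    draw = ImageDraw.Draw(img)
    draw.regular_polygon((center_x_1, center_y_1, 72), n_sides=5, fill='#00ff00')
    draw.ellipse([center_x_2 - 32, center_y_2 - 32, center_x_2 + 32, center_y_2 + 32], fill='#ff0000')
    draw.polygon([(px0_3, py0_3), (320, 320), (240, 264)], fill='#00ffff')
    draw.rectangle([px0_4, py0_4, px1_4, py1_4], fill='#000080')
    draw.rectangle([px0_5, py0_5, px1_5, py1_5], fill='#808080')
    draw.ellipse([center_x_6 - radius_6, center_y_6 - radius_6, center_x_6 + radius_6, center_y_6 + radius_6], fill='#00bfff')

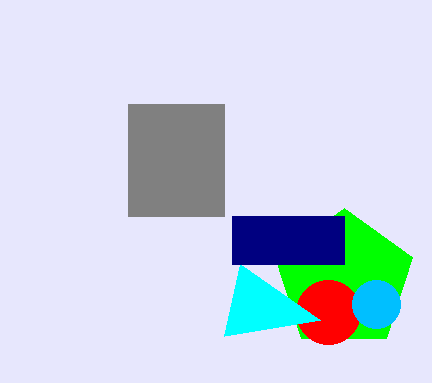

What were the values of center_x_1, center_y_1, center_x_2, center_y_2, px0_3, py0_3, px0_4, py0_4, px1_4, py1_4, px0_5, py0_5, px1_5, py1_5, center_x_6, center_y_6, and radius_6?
center_x_1 = 344; center_y_1 = 280; center_x_2 = 328; center_y_2 = 312; px0_3 = 224; py0_3 = 336; px0_4 = 232; py0_4 = 216; px1_4 = 344; py1_4 = 264; px0_5 = 128; py0_5 = 104; px1_5 = 224; py1_5 = 216; center_x_6 = 376; center_y_6 = 304; radius_6 = 24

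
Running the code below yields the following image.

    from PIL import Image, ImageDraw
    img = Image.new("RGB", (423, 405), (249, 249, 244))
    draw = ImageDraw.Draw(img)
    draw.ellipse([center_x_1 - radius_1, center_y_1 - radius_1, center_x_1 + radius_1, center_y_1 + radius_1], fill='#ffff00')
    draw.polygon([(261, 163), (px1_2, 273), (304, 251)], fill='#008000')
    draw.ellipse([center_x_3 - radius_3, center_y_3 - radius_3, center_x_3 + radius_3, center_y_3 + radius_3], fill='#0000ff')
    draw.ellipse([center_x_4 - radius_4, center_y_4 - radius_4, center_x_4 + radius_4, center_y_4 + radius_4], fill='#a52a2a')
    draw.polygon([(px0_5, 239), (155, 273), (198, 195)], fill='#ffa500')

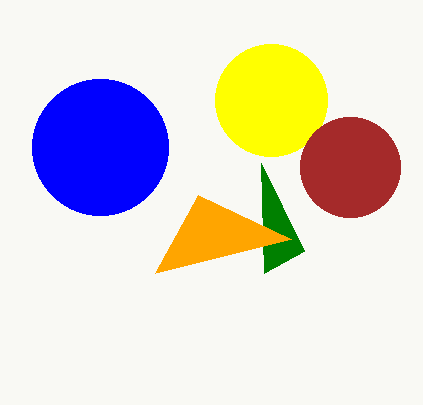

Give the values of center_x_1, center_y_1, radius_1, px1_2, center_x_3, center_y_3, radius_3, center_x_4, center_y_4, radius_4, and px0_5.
center_x_1 = 271, center_y_1 = 100, radius_1 = 56, px1_2 = 264, center_x_3 = 100, center_y_3 = 147, radius_3 = 68, center_x_4 = 350, center_y_4 = 167, radius_4 = 50, px0_5 = 291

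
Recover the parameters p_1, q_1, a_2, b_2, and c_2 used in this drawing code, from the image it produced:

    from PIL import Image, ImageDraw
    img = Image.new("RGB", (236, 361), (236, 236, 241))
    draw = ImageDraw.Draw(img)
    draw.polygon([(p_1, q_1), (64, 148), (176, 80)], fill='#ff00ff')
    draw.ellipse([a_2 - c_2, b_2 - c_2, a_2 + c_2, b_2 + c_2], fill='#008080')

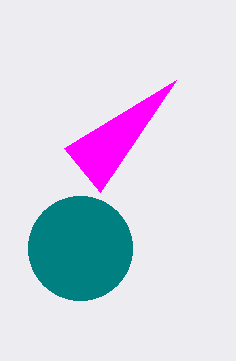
p_1 = 100; q_1 = 192; a_2 = 80; b_2 = 248; c_2 = 52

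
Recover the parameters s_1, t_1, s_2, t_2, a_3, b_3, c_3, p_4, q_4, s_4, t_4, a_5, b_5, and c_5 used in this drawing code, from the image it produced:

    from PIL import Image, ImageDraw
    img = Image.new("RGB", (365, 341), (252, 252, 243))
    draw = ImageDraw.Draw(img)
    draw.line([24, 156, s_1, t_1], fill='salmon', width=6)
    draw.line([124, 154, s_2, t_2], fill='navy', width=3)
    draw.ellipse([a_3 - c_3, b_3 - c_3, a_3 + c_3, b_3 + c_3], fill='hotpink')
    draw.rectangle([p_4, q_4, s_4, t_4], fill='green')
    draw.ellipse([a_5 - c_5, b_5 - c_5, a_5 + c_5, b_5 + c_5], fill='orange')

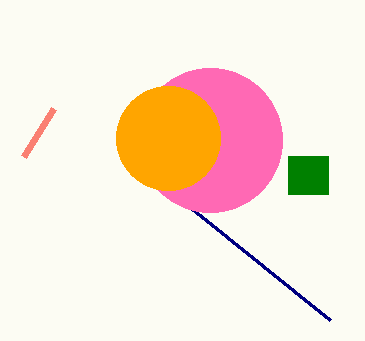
s_1 = 54, t_1 = 108, s_2 = 330, t_2 = 320, a_3 = 210, b_3 = 140, c_3 = 72, p_4 = 288, q_4 = 156, s_4 = 328, t_4 = 194, a_5 = 168, b_5 = 138, c_5 = 52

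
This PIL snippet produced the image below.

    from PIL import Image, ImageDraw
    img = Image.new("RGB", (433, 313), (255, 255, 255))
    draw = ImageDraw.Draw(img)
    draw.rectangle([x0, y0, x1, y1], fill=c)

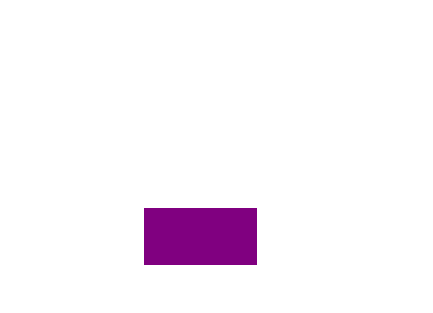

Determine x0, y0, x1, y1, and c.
x0 = 144; y0 = 208; x1 = 256; y1 = 264; c = 'purple'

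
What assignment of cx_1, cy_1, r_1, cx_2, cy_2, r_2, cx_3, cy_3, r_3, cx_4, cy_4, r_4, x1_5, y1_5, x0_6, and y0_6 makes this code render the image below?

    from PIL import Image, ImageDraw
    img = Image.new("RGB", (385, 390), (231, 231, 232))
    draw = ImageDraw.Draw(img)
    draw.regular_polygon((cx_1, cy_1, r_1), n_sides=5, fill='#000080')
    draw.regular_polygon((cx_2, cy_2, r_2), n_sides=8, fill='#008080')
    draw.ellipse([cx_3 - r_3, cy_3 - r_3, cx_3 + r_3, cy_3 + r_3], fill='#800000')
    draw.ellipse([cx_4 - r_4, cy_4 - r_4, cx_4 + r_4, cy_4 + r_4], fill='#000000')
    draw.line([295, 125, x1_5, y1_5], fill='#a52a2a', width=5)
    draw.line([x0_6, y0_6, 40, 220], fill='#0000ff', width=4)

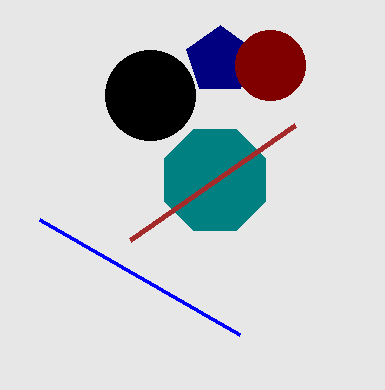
cx_1 = 220; cy_1 = 60; r_1 = 35; cx_2 = 215; cy_2 = 180; r_2 = 55; cx_3 = 270; cy_3 = 65; r_3 = 35; cx_4 = 150; cy_4 = 95; r_4 = 45; x1_5 = 130; y1_5 = 240; x0_6 = 240; y0_6 = 335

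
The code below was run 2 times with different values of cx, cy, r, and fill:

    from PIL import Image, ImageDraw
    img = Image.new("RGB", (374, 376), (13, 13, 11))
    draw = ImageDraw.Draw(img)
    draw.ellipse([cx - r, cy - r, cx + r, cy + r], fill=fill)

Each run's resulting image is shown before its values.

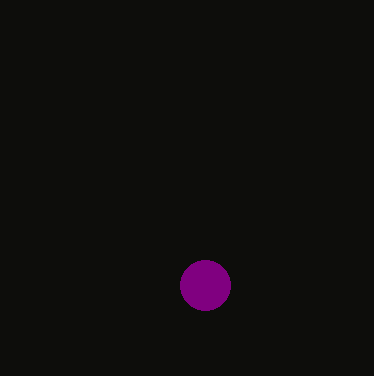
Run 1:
cx = 205, cy = 285, r = 25, fill = 'purple'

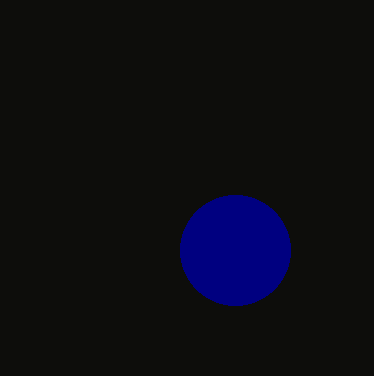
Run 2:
cx = 235, cy = 250, r = 55, fill = 'navy'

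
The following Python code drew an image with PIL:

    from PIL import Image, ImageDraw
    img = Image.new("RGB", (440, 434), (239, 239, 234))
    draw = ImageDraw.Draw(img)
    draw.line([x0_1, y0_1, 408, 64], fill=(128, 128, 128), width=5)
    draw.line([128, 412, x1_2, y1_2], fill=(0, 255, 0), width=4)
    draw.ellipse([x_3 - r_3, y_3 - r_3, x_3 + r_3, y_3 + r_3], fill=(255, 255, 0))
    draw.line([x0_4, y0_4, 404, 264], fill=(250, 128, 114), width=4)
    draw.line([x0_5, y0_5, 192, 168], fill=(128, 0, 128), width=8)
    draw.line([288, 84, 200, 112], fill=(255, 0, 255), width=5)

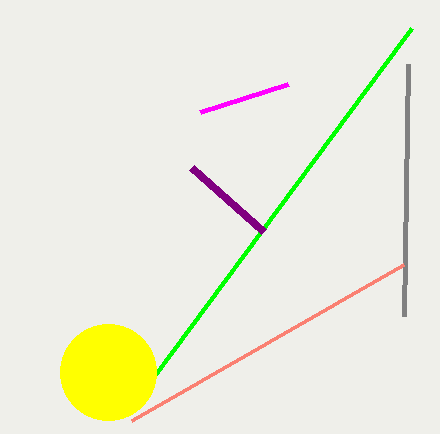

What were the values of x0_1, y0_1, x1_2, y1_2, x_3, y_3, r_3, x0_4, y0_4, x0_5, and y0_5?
x0_1 = 404; y0_1 = 316; x1_2 = 412; y1_2 = 28; x_3 = 108; y_3 = 372; r_3 = 48; x0_4 = 132; y0_4 = 420; x0_5 = 264; y0_5 = 232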